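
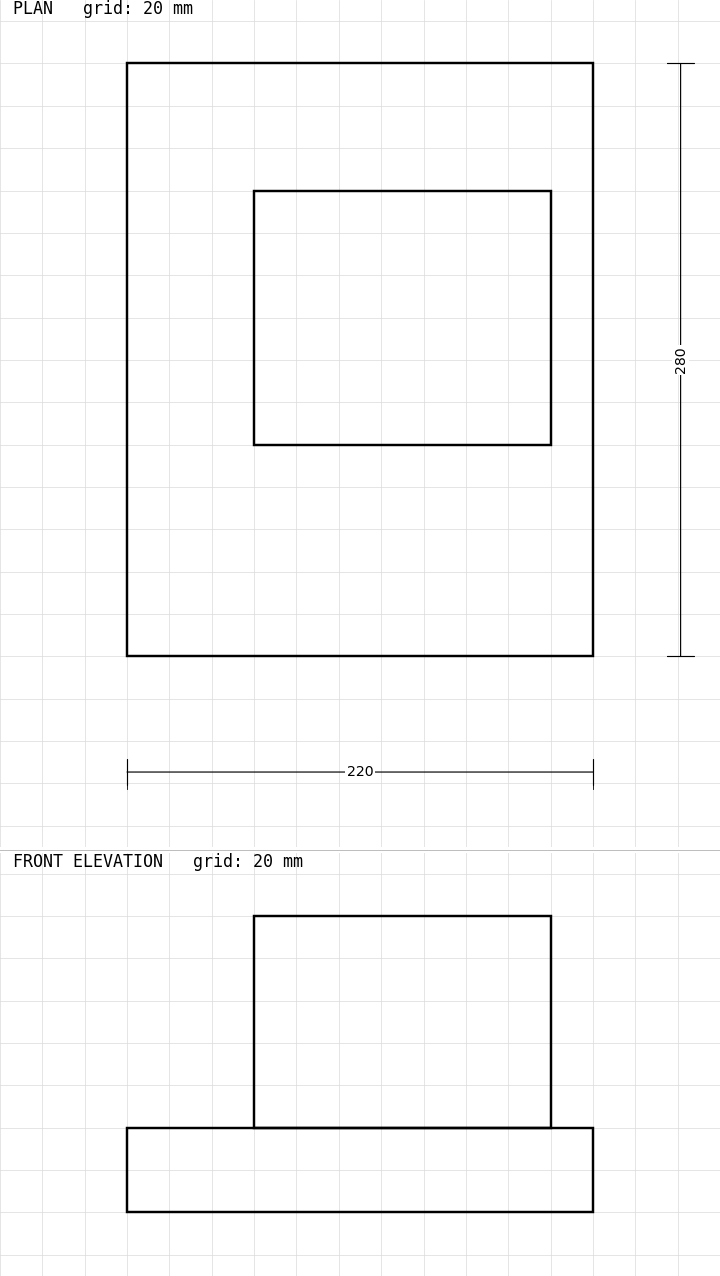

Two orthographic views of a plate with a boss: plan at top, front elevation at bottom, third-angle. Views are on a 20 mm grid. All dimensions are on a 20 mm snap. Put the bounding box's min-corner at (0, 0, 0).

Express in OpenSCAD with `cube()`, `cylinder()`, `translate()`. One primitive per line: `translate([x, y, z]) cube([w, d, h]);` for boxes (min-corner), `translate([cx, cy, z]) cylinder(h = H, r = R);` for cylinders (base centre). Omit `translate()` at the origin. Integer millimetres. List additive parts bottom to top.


cube([220, 280, 40]);
translate([60, 100, 40]) cube([140, 120, 100]);


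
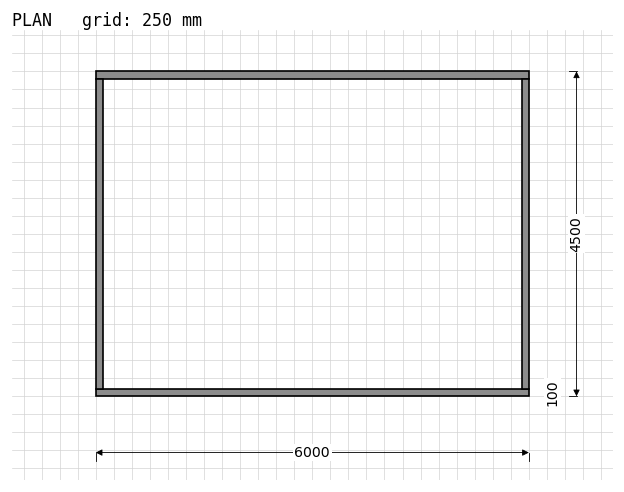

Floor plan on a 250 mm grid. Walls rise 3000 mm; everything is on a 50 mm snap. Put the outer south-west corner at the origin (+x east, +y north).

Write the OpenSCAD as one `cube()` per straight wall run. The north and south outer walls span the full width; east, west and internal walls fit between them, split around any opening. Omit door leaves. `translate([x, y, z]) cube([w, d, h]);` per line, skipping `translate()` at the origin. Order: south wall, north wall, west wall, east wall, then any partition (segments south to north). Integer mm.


cube([6000, 100, 3000]);
translate([0, 4400, 0]) cube([6000, 100, 3000]);
translate([0, 100, 0]) cube([100, 4300, 3000]);
translate([5900, 100, 0]) cube([100, 4300, 3000]);


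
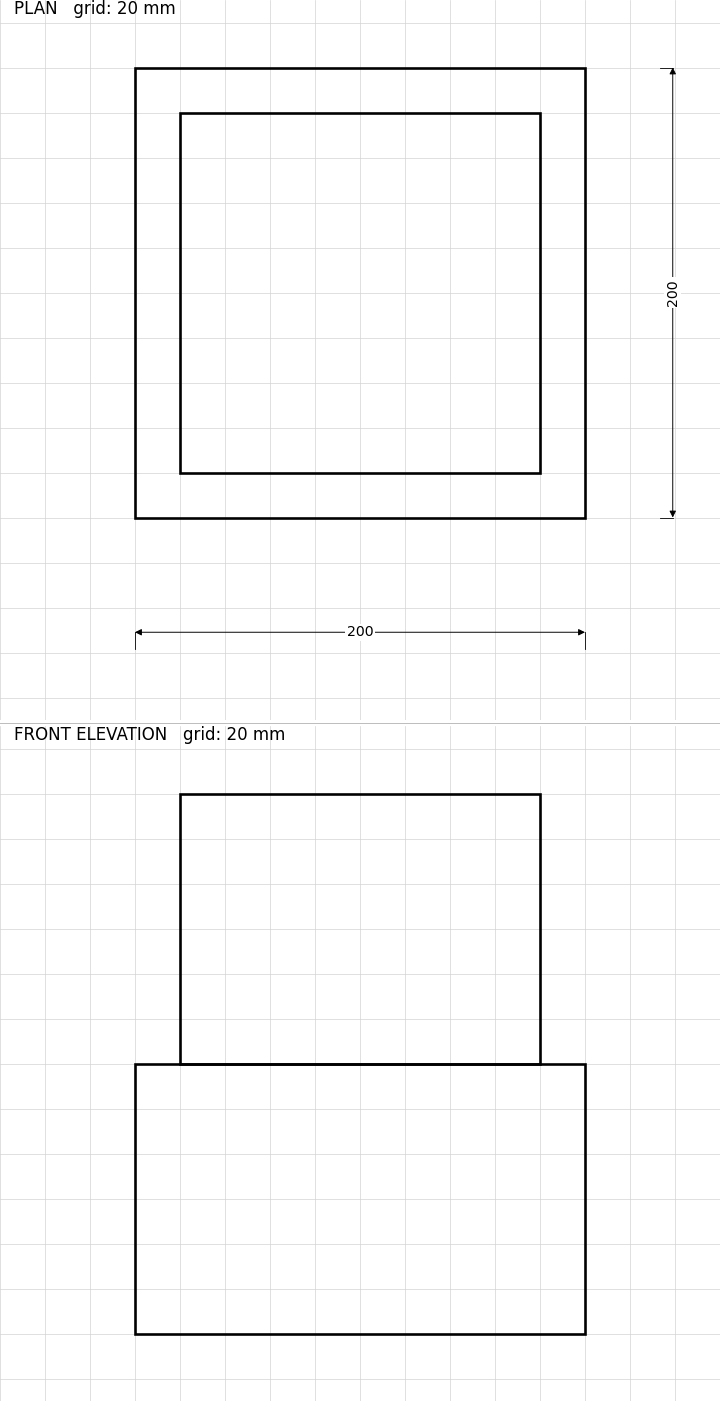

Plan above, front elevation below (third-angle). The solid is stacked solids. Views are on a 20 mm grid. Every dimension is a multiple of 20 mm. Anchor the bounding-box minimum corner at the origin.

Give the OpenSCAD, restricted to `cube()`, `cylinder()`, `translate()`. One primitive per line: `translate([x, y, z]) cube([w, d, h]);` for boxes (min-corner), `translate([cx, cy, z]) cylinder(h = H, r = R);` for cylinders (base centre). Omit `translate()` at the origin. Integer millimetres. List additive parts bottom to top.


cube([200, 200, 120]);
translate([20, 20, 120]) cube([160, 160, 120]);


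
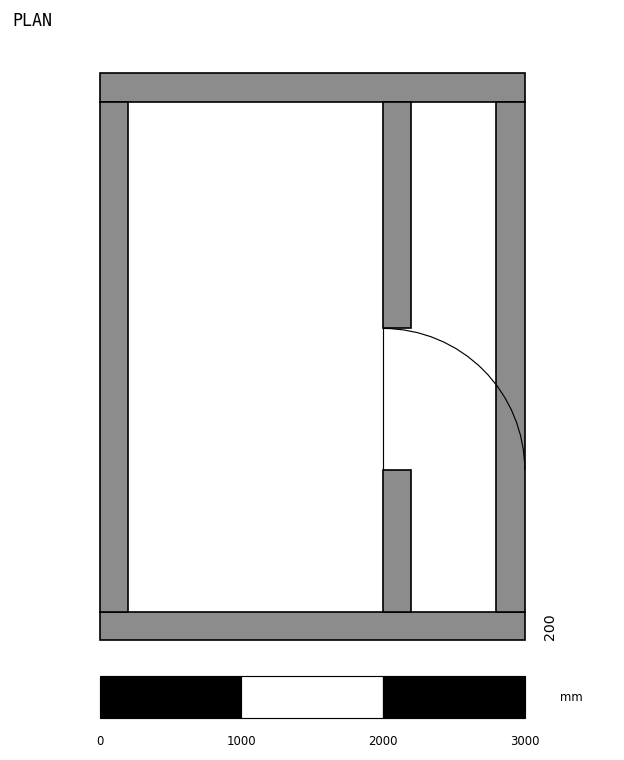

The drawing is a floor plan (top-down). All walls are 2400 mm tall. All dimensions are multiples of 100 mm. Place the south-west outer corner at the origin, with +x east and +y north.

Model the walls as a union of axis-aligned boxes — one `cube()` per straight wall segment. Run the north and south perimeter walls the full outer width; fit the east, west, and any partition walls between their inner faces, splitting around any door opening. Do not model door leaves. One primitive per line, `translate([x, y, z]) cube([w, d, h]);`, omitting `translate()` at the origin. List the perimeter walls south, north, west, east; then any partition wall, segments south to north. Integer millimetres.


cube([3000, 200, 2400]);
translate([0, 3800, 0]) cube([3000, 200, 2400]);
translate([0, 200, 0]) cube([200, 3600, 2400]);
translate([2800, 200, 0]) cube([200, 3600, 2400]);
translate([2000, 200, 0]) cube([200, 1000, 2400]);
translate([2000, 2200, 0]) cube([200, 1600, 2400]);


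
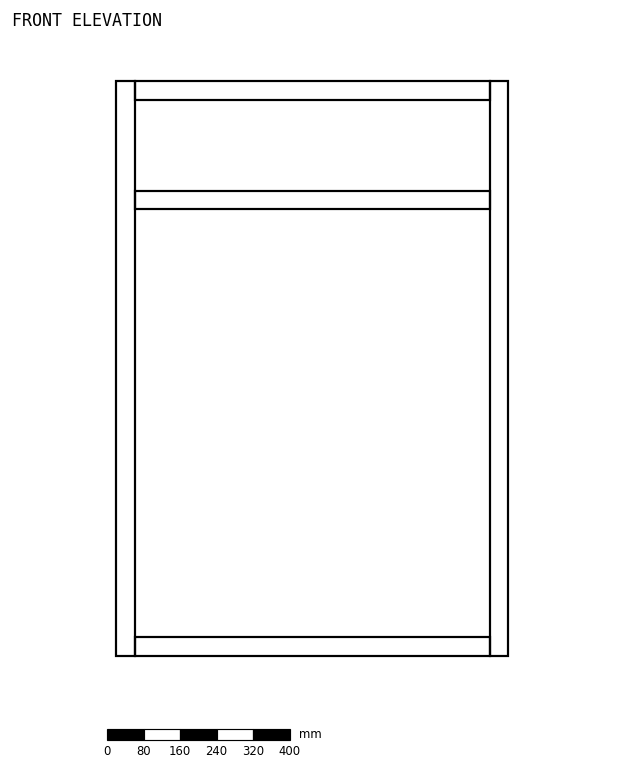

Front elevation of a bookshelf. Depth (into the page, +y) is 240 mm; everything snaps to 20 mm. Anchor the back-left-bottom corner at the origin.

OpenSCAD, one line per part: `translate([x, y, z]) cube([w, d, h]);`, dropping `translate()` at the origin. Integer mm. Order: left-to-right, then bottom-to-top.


cube([40, 240, 1260]);
translate([40, 0, 0]) cube([780, 240, 40]);
translate([40, 0, 980]) cube([780, 240, 40]);
translate([40, 0, 1220]) cube([780, 240, 40]);
translate([820, 0, 0]) cube([40, 240, 1260]);


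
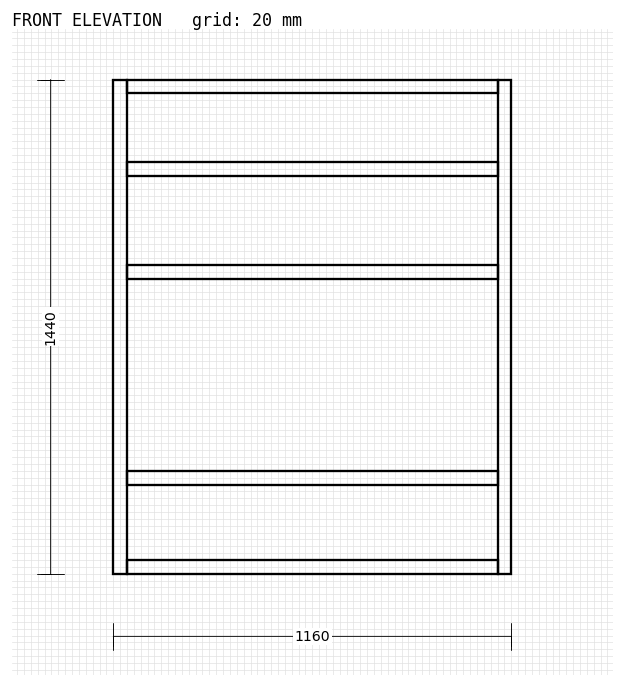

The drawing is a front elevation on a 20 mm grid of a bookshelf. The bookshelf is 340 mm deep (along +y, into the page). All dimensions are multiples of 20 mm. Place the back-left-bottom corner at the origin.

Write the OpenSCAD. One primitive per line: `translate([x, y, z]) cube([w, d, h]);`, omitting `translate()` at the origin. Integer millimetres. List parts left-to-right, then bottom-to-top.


cube([40, 340, 1440]);
translate([40, 0, 0]) cube([1080, 340, 40]);
translate([40, 0, 260]) cube([1080, 340, 40]);
translate([40, 0, 860]) cube([1080, 340, 40]);
translate([40, 0, 1160]) cube([1080, 340, 40]);
translate([40, 0, 1400]) cube([1080, 340, 40]);
translate([1120, 0, 0]) cube([40, 340, 1440]);


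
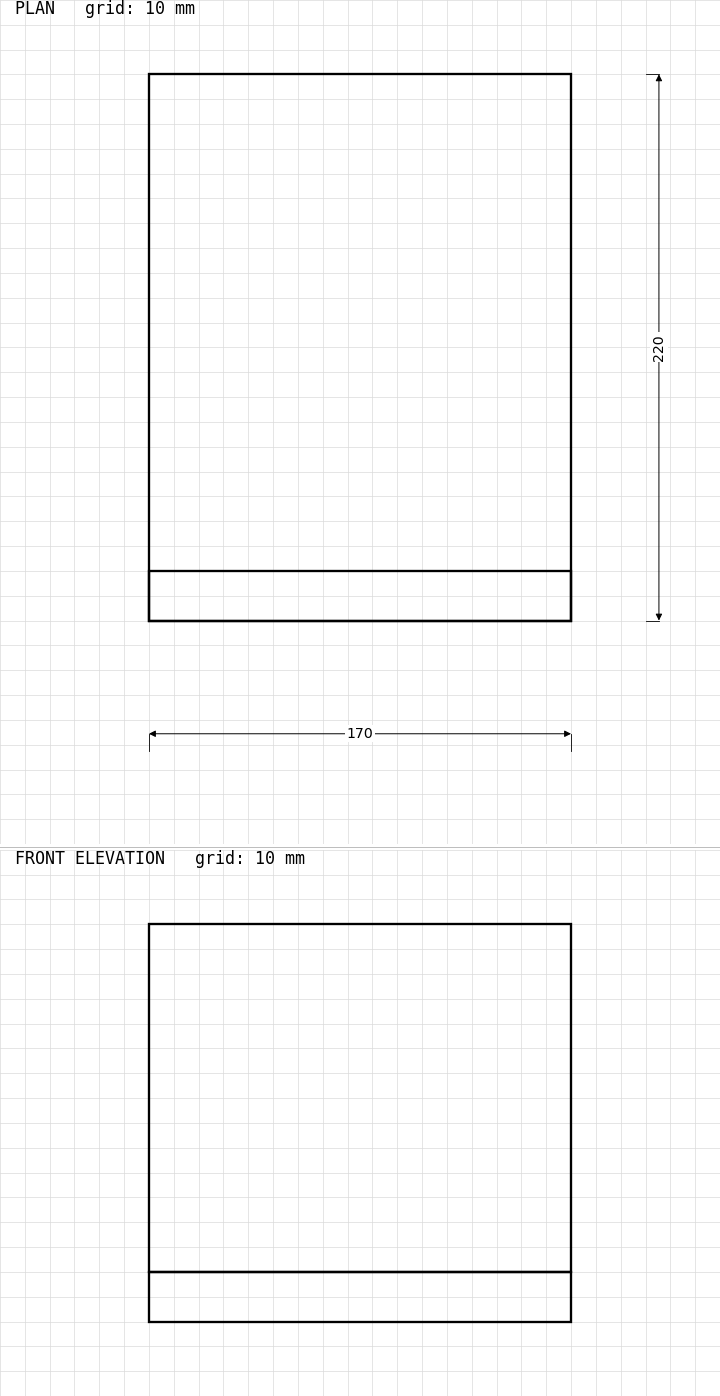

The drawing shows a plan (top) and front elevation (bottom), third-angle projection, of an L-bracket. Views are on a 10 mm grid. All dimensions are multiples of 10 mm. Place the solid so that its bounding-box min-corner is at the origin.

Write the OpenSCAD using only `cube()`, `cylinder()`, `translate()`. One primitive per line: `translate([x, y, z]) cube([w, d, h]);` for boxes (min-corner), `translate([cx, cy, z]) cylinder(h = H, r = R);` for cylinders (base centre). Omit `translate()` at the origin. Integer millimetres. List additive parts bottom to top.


cube([170, 220, 20]);
translate([0, 0, 20]) cube([170, 20, 140]);


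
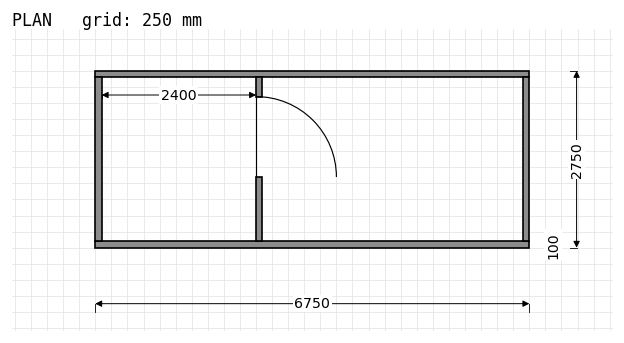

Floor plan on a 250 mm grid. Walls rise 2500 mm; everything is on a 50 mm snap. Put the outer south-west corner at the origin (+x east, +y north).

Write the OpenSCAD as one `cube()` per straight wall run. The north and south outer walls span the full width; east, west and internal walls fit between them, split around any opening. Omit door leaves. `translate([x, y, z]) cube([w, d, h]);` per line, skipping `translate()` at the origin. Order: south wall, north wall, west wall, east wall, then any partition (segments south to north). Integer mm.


cube([6750, 100, 2500]);
translate([0, 2650, 0]) cube([6750, 100, 2500]);
translate([0, 100, 0]) cube([100, 2550, 2500]);
translate([6650, 100, 0]) cube([100, 2550, 2500]);
translate([2500, 100, 0]) cube([100, 1000, 2500]);
translate([2500, 2350, 0]) cube([100, 300, 2500]);


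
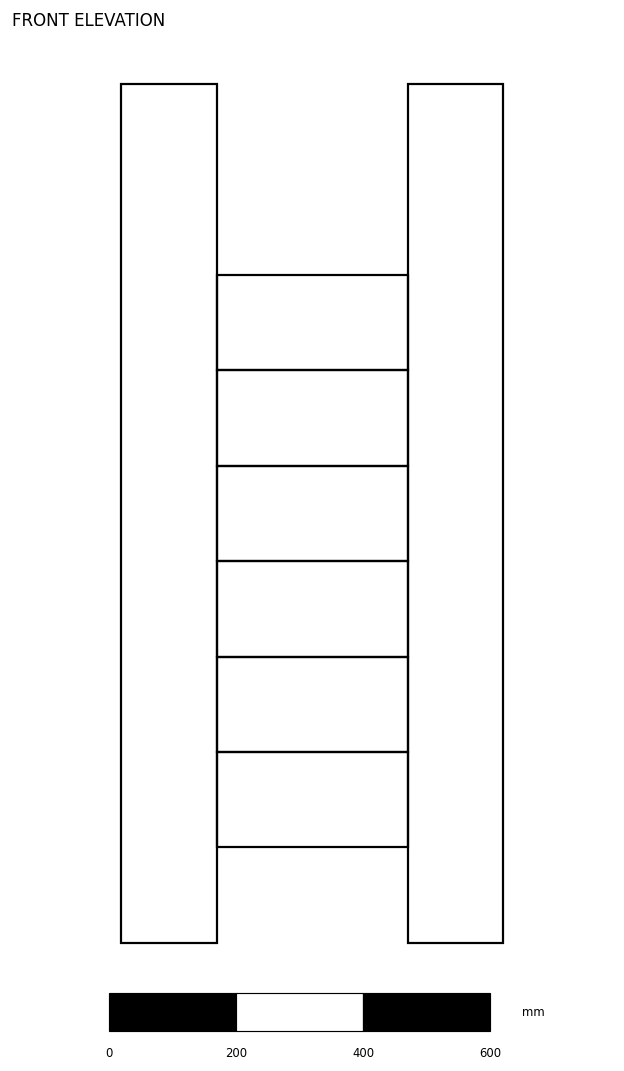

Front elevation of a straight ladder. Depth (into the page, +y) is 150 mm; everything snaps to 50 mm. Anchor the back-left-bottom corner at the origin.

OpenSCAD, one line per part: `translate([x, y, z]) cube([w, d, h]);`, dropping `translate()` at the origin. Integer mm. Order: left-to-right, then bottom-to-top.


cube([150, 150, 1350]);
translate([150, 0, 150]) cube([300, 150, 150]);
translate([150, 0, 300]) cube([300, 150, 150]);
translate([150, 0, 450]) cube([300, 150, 150]);
translate([150, 0, 600]) cube([300, 150, 150]);
translate([150, 0, 750]) cube([300, 150, 150]);
translate([150, 0, 900]) cube([300, 150, 150]);
translate([450, 0, 0]) cube([150, 150, 1350]);


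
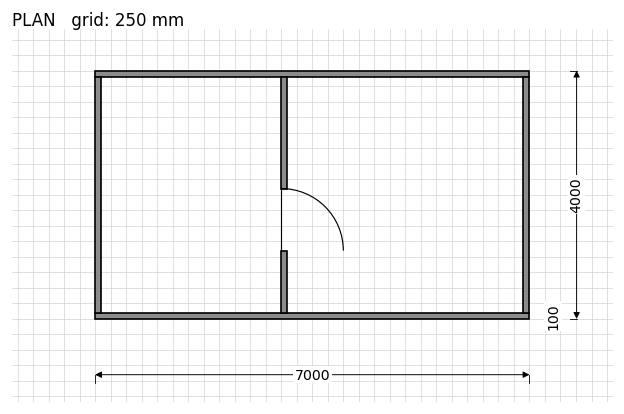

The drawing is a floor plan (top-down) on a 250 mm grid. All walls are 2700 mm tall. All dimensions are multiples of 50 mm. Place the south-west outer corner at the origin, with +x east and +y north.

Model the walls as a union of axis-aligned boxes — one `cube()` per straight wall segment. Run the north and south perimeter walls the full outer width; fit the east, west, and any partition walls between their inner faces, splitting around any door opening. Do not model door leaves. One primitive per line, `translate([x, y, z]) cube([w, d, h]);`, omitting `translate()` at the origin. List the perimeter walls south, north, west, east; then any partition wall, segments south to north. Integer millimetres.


cube([7000, 100, 2700]);
translate([0, 3900, 0]) cube([7000, 100, 2700]);
translate([0, 100, 0]) cube([100, 3800, 2700]);
translate([6900, 100, 0]) cube([100, 3800, 2700]);
translate([3000, 100, 0]) cube([100, 1000, 2700]);
translate([3000, 2100, 0]) cube([100, 1800, 2700]);


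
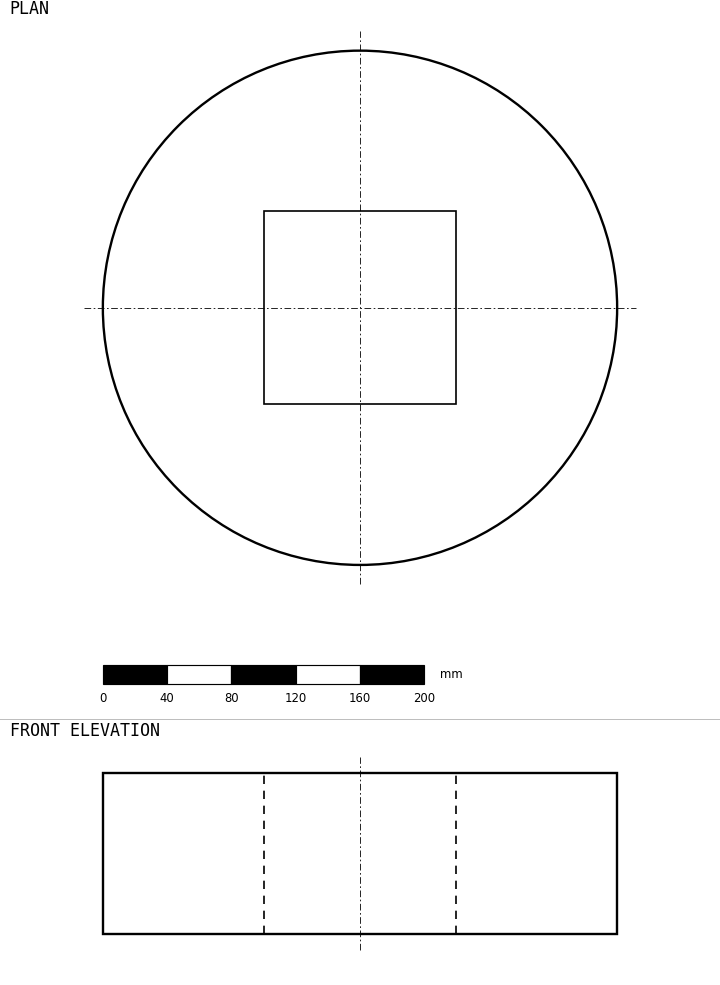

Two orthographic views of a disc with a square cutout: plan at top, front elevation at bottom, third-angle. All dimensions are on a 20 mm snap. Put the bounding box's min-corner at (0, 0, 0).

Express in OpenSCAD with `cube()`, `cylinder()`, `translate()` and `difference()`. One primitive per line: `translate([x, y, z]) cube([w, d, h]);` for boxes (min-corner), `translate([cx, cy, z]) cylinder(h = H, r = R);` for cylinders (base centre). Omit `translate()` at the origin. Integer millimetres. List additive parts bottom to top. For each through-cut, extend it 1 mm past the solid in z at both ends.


difference() {
  translate([160, 160, 0]) cylinder(h = 100, r = 160);
  translate([100, 100, -1]) cube([120, 120, 102]);
}


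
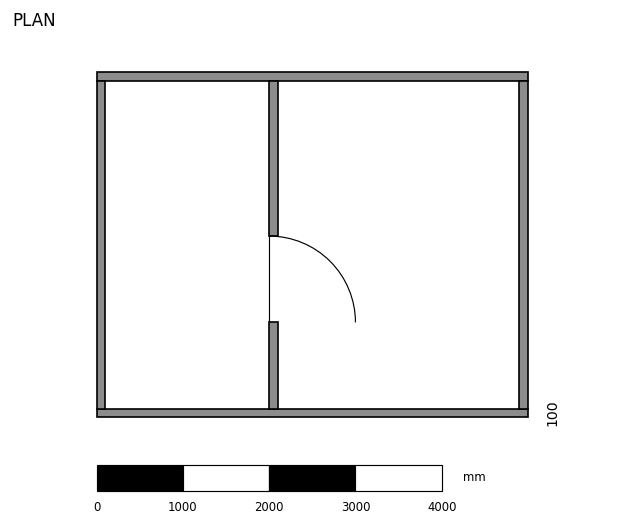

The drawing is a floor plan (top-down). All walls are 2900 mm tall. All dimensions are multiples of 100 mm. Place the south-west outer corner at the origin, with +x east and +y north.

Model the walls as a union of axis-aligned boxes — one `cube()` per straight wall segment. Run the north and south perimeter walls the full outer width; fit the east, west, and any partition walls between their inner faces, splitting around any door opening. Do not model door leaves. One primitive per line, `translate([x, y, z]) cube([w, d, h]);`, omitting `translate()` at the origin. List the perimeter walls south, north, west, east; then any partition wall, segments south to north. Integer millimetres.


cube([5000, 100, 2900]);
translate([0, 3900, 0]) cube([5000, 100, 2900]);
translate([0, 100, 0]) cube([100, 3800, 2900]);
translate([4900, 100, 0]) cube([100, 3800, 2900]);
translate([2000, 100, 0]) cube([100, 1000, 2900]);
translate([2000, 2100, 0]) cube([100, 1800, 2900]);


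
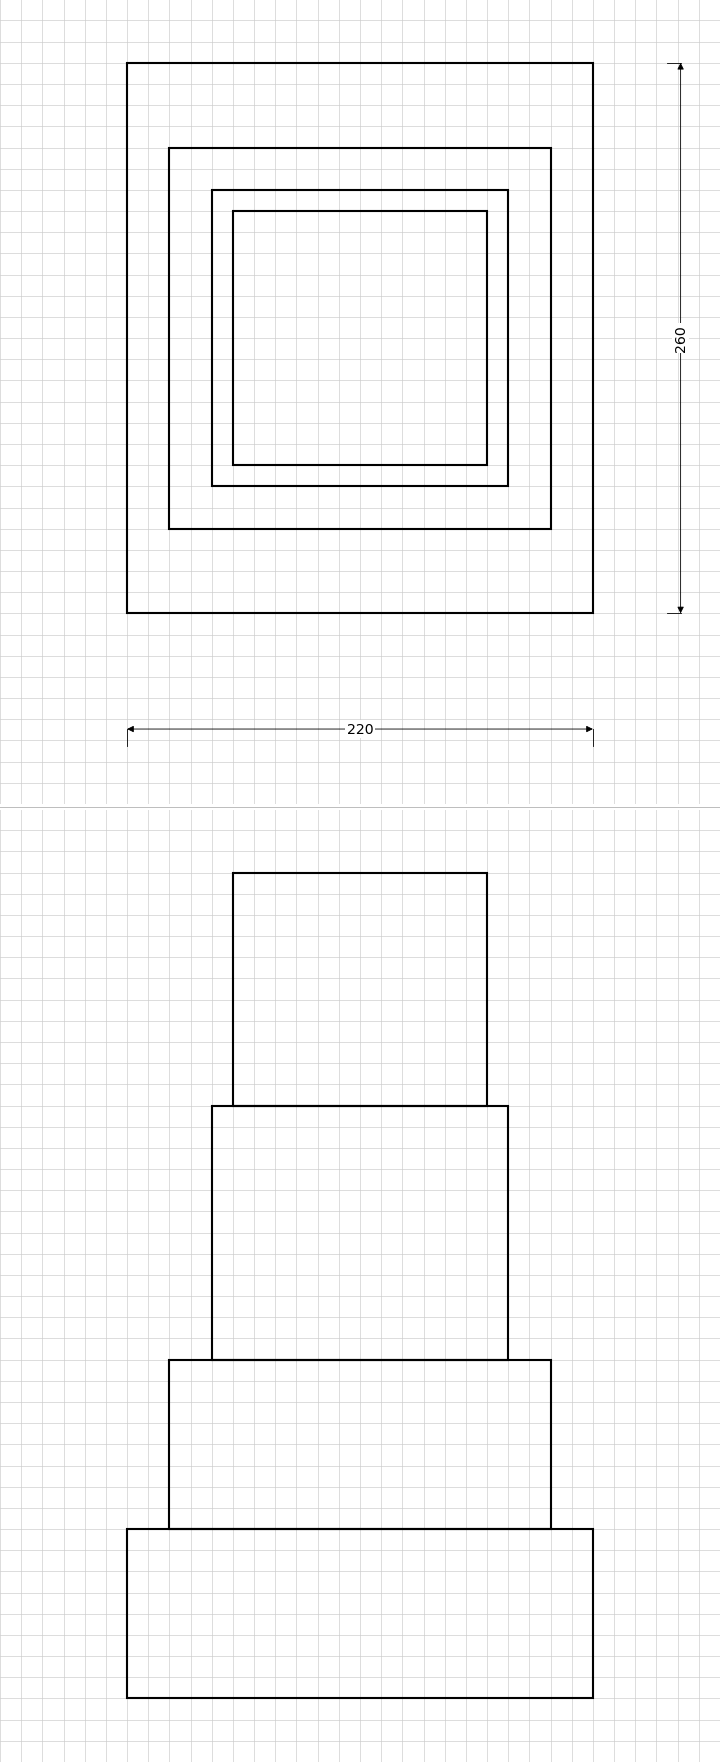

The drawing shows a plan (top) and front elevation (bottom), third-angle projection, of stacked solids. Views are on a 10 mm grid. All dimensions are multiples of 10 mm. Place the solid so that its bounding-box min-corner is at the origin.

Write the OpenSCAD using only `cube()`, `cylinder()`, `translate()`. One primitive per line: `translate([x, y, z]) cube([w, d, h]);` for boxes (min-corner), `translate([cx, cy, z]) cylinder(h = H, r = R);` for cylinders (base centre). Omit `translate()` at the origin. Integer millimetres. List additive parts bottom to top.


cube([220, 260, 80]);
translate([20, 40, 80]) cube([180, 180, 80]);
translate([40, 60, 160]) cube([140, 140, 120]);
translate([50, 70, 280]) cube([120, 120, 110]);


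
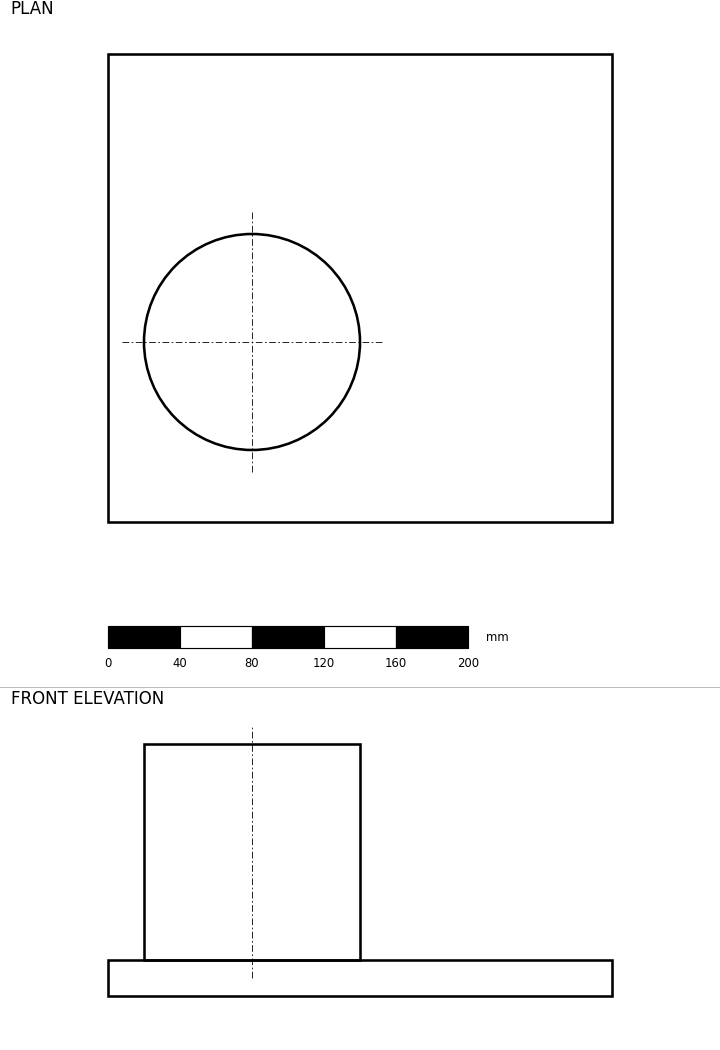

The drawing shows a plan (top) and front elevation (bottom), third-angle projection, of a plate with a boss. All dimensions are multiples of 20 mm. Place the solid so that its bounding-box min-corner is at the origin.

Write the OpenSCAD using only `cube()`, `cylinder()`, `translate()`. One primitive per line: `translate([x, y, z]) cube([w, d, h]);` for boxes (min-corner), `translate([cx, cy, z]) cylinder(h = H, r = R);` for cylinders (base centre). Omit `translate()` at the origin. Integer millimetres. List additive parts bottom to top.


cube([280, 260, 20]);
translate([80, 100, 20]) cylinder(h = 120, r = 60);


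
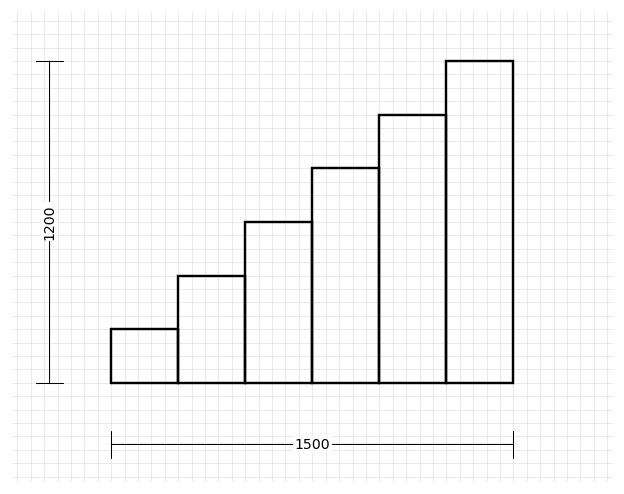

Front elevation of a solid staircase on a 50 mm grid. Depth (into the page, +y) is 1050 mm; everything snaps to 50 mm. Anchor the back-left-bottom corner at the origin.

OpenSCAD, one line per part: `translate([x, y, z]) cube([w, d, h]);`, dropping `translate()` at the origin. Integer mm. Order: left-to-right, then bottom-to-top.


cube([250, 1050, 200]);
translate([250, 0, 0]) cube([250, 1050, 400]);
translate([500, 0, 0]) cube([250, 1050, 600]);
translate([750, 0, 0]) cube([250, 1050, 800]);
translate([1000, 0, 0]) cube([250, 1050, 1000]);
translate([1250, 0, 0]) cube([250, 1050, 1200]);


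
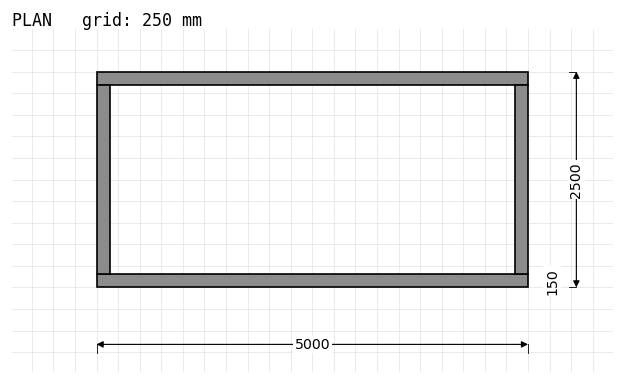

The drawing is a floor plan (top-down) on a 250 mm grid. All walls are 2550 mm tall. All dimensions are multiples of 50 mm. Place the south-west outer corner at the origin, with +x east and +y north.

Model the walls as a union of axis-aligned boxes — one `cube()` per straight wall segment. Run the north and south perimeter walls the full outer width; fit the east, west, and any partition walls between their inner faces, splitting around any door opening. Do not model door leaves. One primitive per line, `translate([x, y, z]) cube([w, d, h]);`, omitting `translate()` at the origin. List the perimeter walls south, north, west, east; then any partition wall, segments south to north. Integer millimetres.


cube([5000, 150, 2550]);
translate([0, 2350, 0]) cube([5000, 150, 2550]);
translate([0, 150, 0]) cube([150, 2200, 2550]);
translate([4850, 150, 0]) cube([150, 2200, 2550]);


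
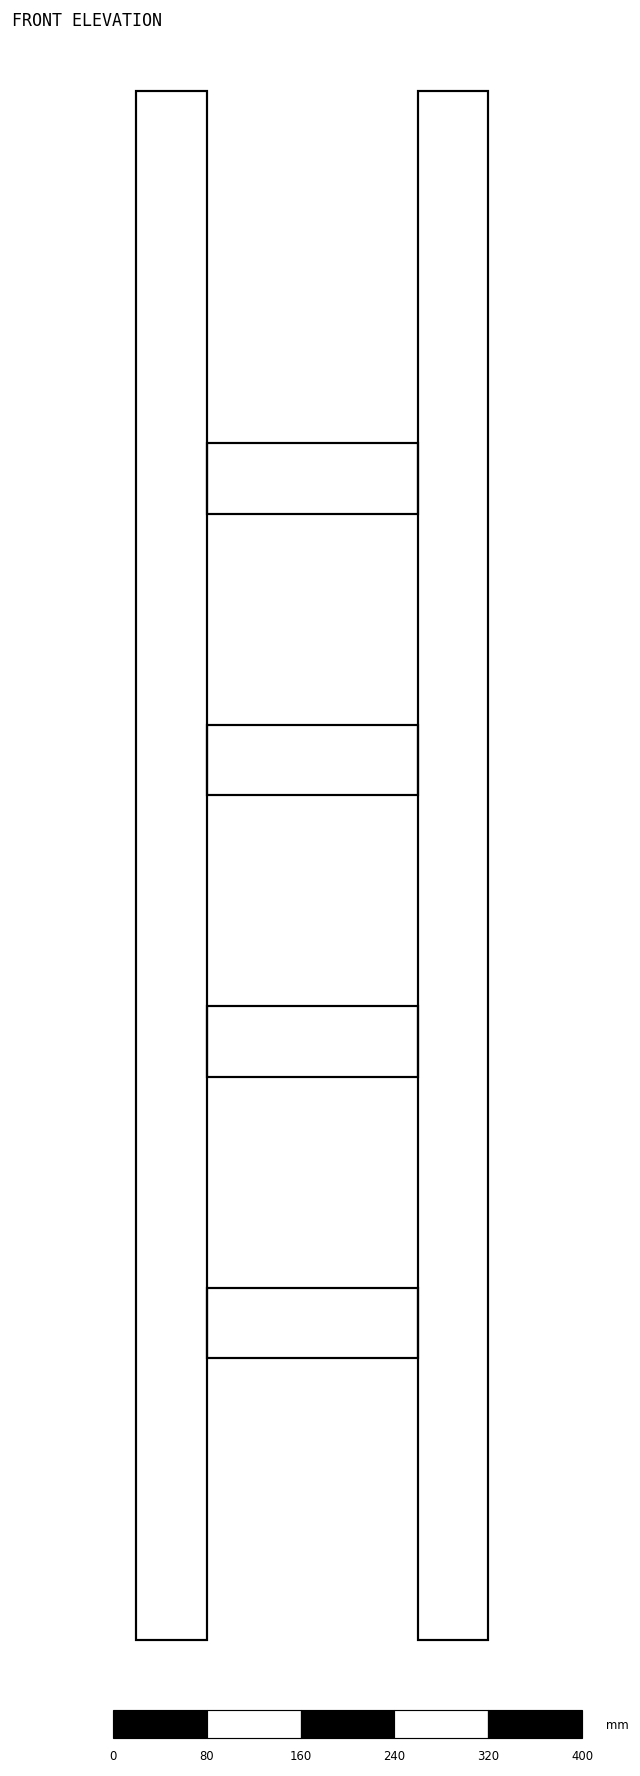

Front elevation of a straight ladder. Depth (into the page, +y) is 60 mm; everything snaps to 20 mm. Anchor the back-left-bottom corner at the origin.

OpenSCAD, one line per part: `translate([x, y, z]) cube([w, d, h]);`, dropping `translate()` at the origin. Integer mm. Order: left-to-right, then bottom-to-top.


cube([60, 60, 1320]);
translate([60, 0, 240]) cube([180, 60, 60]);
translate([60, 0, 480]) cube([180, 60, 60]);
translate([60, 0, 720]) cube([180, 60, 60]);
translate([60, 0, 960]) cube([180, 60, 60]);
translate([240, 0, 0]) cube([60, 60, 1320]);


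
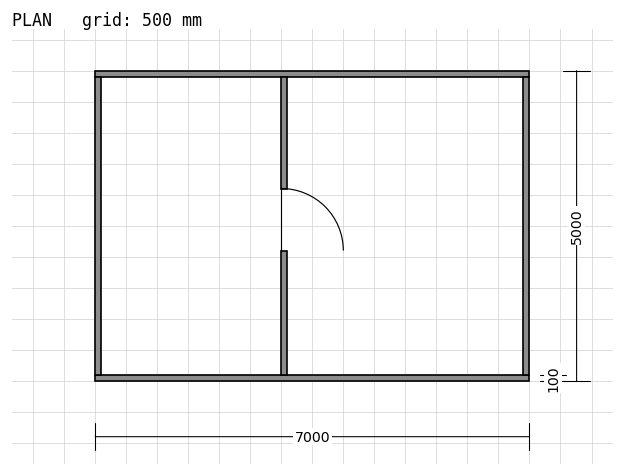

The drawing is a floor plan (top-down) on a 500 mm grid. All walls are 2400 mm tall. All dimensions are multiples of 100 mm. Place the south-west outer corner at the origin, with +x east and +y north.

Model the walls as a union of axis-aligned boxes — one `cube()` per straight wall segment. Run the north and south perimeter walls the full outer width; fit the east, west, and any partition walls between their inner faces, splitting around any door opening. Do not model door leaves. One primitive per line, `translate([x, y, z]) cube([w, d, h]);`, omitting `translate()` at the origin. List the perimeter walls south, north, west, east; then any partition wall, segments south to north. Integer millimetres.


cube([7000, 100, 2400]);
translate([0, 4900, 0]) cube([7000, 100, 2400]);
translate([0, 100, 0]) cube([100, 4800, 2400]);
translate([6900, 100, 0]) cube([100, 4800, 2400]);
translate([3000, 100, 0]) cube([100, 2000, 2400]);
translate([3000, 3100, 0]) cube([100, 1800, 2400]);


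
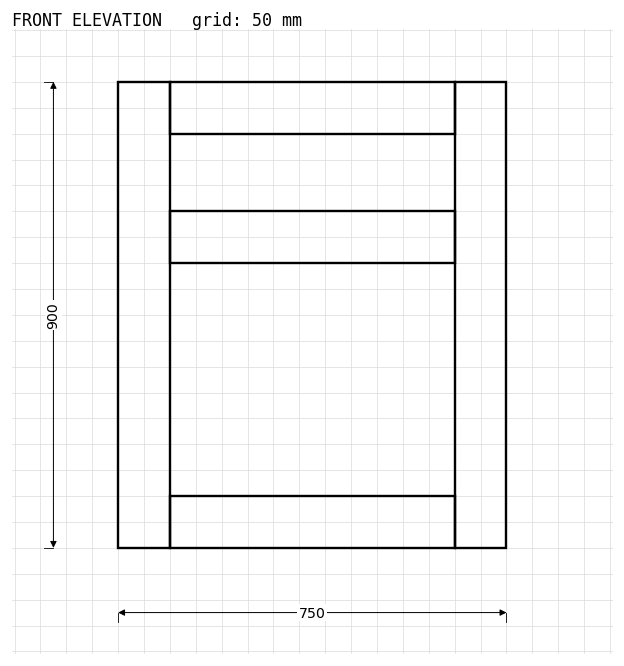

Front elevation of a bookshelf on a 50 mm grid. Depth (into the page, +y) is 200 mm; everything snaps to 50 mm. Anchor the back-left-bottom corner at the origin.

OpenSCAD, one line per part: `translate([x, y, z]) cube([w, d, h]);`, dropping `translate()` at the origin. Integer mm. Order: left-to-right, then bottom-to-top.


cube([100, 200, 900]);
translate([100, 0, 0]) cube([550, 200, 100]);
translate([100, 0, 550]) cube([550, 200, 100]);
translate([100, 0, 800]) cube([550, 200, 100]);
translate([650, 0, 0]) cube([100, 200, 900]);


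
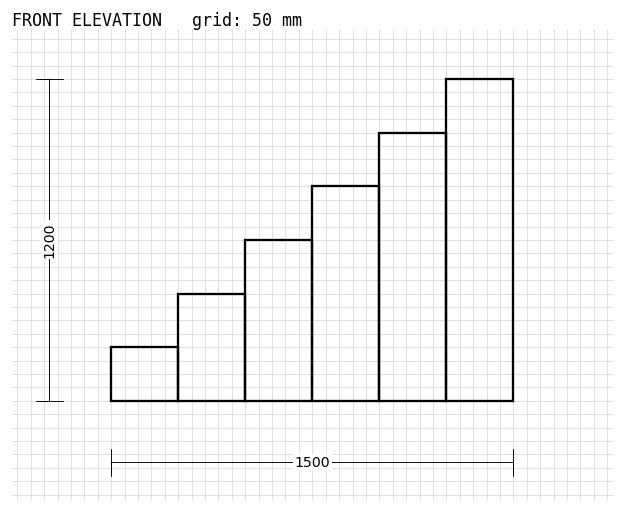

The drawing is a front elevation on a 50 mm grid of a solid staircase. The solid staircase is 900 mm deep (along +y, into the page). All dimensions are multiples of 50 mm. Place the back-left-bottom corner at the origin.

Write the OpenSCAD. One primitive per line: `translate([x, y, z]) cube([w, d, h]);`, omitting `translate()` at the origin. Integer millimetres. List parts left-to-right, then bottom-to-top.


cube([250, 900, 200]);
translate([250, 0, 0]) cube([250, 900, 400]);
translate([500, 0, 0]) cube([250, 900, 600]);
translate([750, 0, 0]) cube([250, 900, 800]);
translate([1000, 0, 0]) cube([250, 900, 1000]);
translate([1250, 0, 0]) cube([250, 900, 1200]);


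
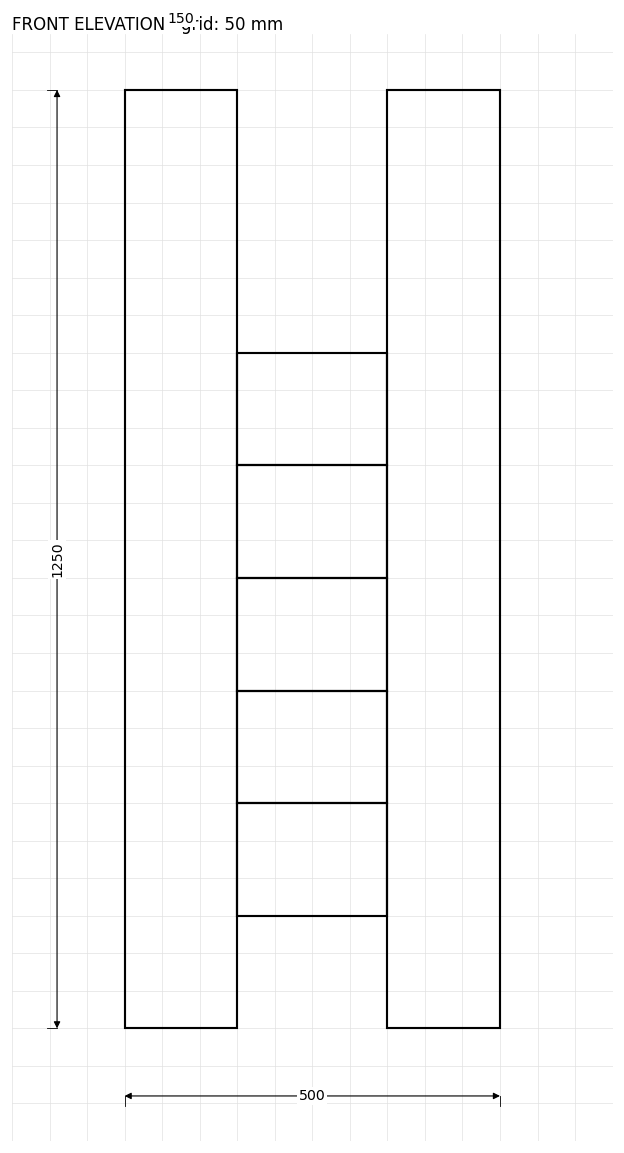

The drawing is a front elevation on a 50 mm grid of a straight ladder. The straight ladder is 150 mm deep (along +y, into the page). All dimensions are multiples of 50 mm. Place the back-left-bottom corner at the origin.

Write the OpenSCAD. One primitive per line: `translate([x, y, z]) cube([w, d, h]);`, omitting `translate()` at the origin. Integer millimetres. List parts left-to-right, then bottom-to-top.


cube([150, 150, 1250]);
translate([150, 0, 150]) cube([200, 150, 150]);
translate([150, 0, 300]) cube([200, 150, 150]);
translate([150, 0, 450]) cube([200, 150, 150]);
translate([150, 0, 600]) cube([200, 150, 150]);
translate([150, 0, 750]) cube([200, 150, 150]);
translate([350, 0, 0]) cube([150, 150, 1250]);


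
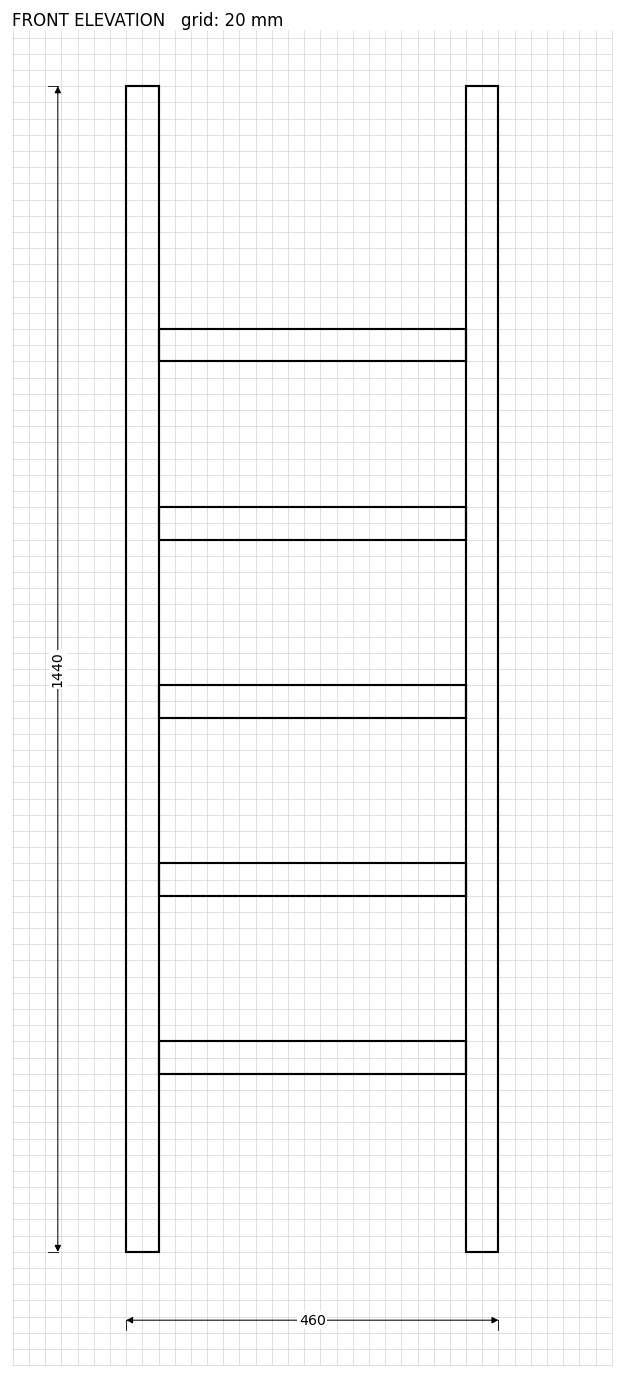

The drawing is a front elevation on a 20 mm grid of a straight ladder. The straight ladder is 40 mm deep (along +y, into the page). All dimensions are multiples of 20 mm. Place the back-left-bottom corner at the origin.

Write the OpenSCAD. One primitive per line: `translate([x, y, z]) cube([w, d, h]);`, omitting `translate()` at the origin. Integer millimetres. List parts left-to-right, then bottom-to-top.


cube([40, 40, 1440]);
translate([40, 0, 220]) cube([380, 40, 40]);
translate([40, 0, 440]) cube([380, 40, 40]);
translate([40, 0, 660]) cube([380, 40, 40]);
translate([40, 0, 880]) cube([380, 40, 40]);
translate([40, 0, 1100]) cube([380, 40, 40]);
translate([420, 0, 0]) cube([40, 40, 1440]);


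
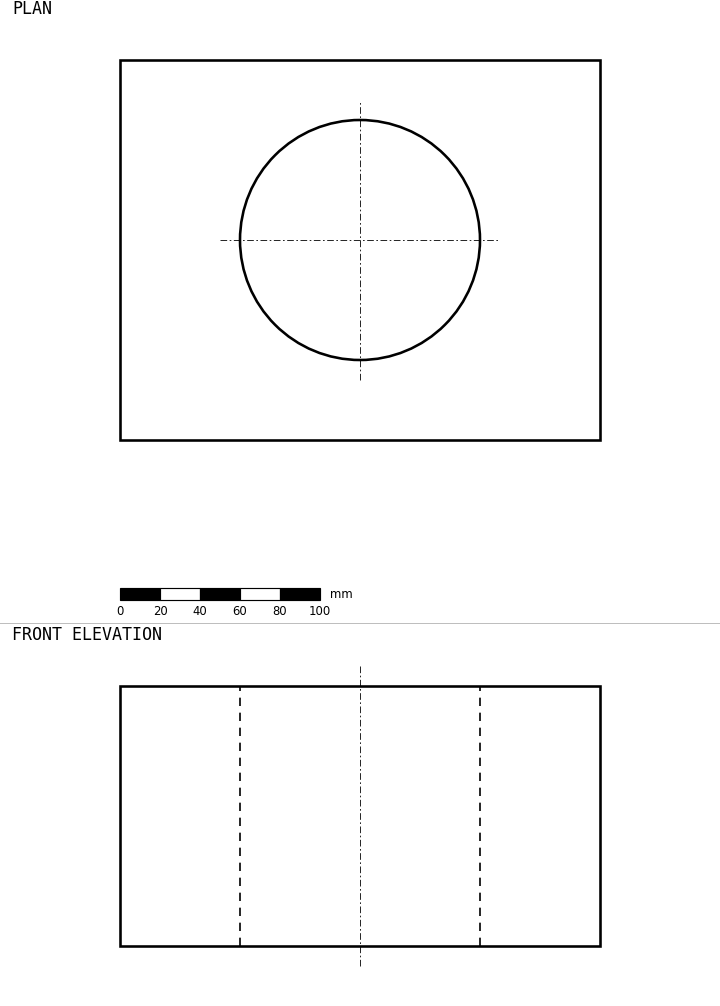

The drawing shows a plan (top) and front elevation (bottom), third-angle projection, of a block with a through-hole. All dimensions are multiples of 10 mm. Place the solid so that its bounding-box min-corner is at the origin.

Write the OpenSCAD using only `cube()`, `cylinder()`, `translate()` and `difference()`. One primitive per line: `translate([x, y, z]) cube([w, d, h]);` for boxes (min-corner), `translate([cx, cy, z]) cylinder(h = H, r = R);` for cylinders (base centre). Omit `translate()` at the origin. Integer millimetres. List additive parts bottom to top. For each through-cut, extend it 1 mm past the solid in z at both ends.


difference() {
  cube([240, 190, 130]);
  translate([120, 100, -1]) cylinder(h = 132, r = 60);
}


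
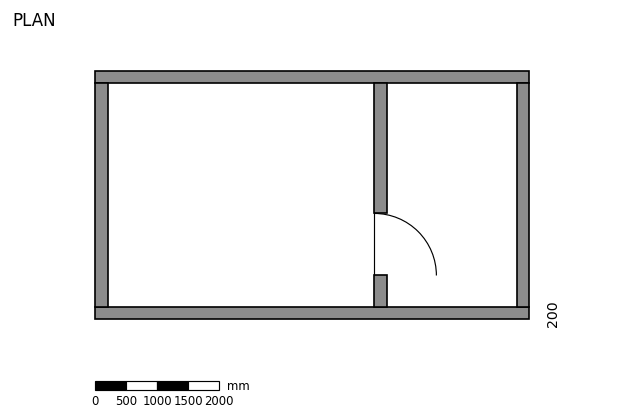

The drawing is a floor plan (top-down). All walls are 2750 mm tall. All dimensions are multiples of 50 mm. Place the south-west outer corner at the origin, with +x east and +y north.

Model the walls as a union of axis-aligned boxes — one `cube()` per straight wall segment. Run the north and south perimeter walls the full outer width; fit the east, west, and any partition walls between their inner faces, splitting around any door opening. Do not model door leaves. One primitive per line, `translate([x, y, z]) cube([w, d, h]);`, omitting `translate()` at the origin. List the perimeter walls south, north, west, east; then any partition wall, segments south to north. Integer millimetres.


cube([7000, 200, 2750]);
translate([0, 3800, 0]) cube([7000, 200, 2750]);
translate([0, 200, 0]) cube([200, 3600, 2750]);
translate([6800, 200, 0]) cube([200, 3600, 2750]);
translate([4500, 200, 0]) cube([200, 500, 2750]);
translate([4500, 1700, 0]) cube([200, 2100, 2750]);


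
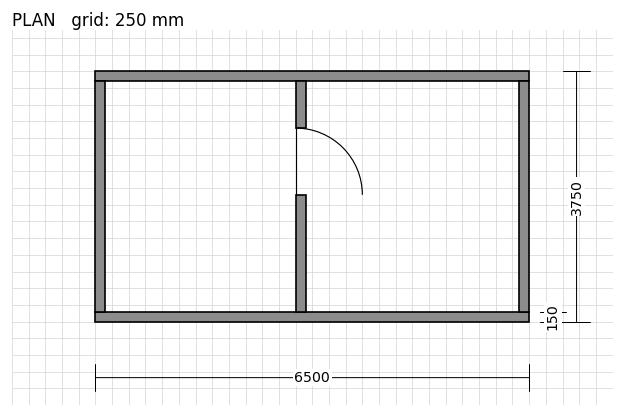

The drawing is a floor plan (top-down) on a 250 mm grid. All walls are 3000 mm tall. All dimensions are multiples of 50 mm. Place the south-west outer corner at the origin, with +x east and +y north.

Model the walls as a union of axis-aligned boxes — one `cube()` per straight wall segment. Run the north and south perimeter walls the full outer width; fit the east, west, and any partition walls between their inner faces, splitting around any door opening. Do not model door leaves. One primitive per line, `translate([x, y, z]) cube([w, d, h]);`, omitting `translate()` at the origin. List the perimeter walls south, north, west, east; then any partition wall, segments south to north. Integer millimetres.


cube([6500, 150, 3000]);
translate([0, 3600, 0]) cube([6500, 150, 3000]);
translate([0, 150, 0]) cube([150, 3450, 3000]);
translate([6350, 150, 0]) cube([150, 3450, 3000]);
translate([3000, 150, 0]) cube([150, 1750, 3000]);
translate([3000, 2900, 0]) cube([150, 700, 3000]);


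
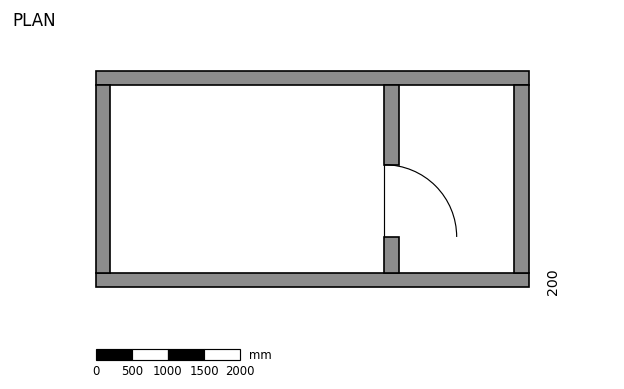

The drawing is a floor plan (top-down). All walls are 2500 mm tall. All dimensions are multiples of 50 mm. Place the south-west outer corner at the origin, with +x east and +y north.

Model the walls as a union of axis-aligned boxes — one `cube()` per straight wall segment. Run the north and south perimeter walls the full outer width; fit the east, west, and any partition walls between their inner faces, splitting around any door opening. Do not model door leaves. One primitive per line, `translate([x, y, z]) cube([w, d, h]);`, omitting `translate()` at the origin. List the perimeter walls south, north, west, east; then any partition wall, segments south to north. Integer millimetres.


cube([6000, 200, 2500]);
translate([0, 2800, 0]) cube([6000, 200, 2500]);
translate([0, 200, 0]) cube([200, 2600, 2500]);
translate([5800, 200, 0]) cube([200, 2600, 2500]);
translate([4000, 200, 0]) cube([200, 500, 2500]);
translate([4000, 1700, 0]) cube([200, 1100, 2500]);


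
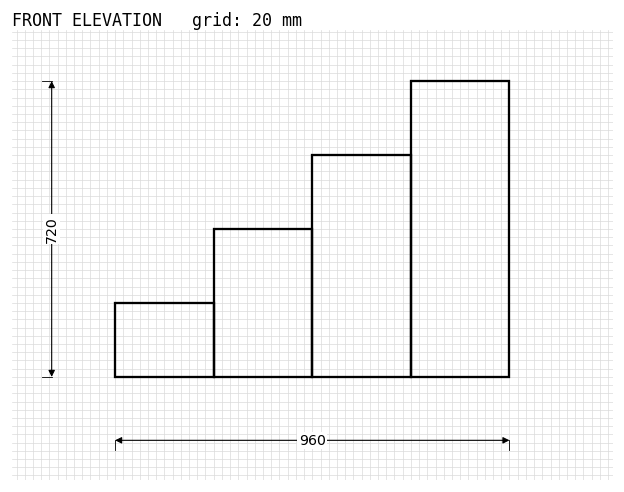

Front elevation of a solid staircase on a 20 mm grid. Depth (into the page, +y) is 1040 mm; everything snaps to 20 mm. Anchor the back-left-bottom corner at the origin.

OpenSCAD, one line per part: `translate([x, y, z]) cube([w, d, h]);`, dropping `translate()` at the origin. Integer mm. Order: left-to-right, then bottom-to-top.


cube([240, 1040, 180]);
translate([240, 0, 0]) cube([240, 1040, 360]);
translate([480, 0, 0]) cube([240, 1040, 540]);
translate([720, 0, 0]) cube([240, 1040, 720]);


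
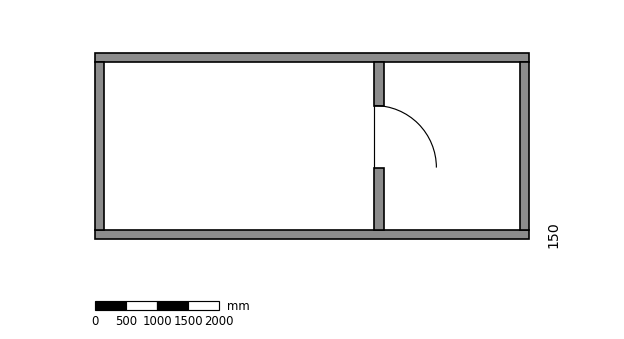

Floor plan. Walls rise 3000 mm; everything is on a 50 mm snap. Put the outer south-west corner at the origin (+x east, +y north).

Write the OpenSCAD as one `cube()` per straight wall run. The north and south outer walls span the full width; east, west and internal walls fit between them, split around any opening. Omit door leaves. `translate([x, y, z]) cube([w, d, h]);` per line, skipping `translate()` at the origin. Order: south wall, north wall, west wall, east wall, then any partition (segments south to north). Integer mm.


cube([7000, 150, 3000]);
translate([0, 2850, 0]) cube([7000, 150, 3000]);
translate([0, 150, 0]) cube([150, 2700, 3000]);
translate([6850, 150, 0]) cube([150, 2700, 3000]);
translate([4500, 150, 0]) cube([150, 1000, 3000]);
translate([4500, 2150, 0]) cube([150, 700, 3000]);


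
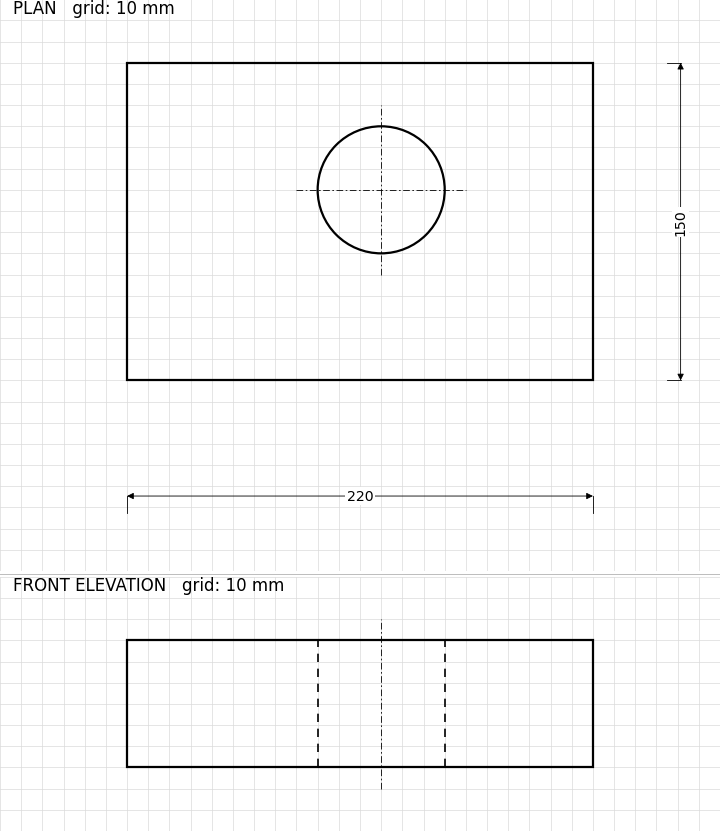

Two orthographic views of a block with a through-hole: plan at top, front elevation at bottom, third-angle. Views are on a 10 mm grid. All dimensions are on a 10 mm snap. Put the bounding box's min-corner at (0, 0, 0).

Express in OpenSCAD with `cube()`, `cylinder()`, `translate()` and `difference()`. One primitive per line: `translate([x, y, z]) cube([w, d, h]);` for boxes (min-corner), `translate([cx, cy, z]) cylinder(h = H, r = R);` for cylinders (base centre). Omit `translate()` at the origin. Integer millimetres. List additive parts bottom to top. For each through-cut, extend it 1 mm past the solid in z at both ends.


difference() {
  cube([220, 150, 60]);
  translate([120, 90, -1]) cylinder(h = 62, r = 30);
}


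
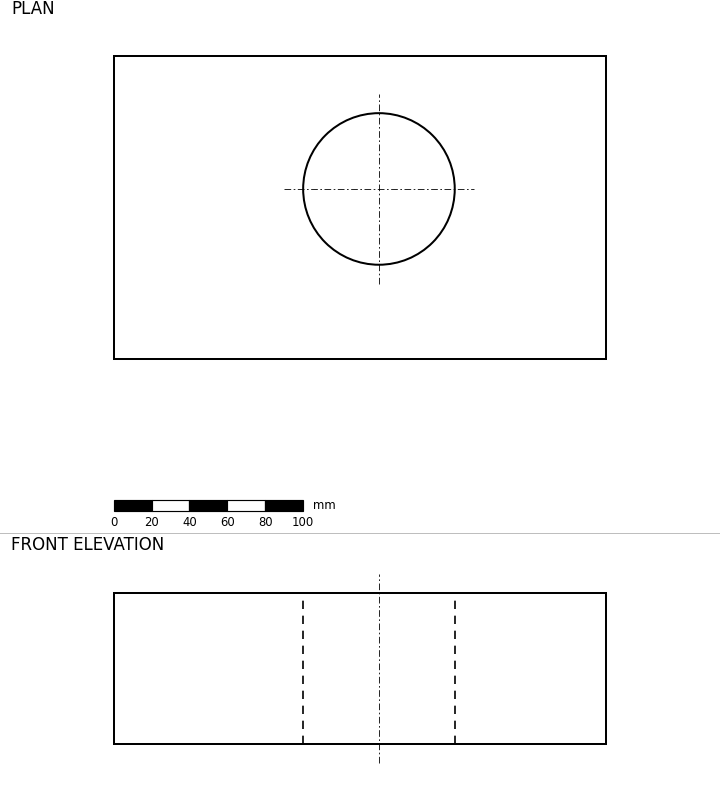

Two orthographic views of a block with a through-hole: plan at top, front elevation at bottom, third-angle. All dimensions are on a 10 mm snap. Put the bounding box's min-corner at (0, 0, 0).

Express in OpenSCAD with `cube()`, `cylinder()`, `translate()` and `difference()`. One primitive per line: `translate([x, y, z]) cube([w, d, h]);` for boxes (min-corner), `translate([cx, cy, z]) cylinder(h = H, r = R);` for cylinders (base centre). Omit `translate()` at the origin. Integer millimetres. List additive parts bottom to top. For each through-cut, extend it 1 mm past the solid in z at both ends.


difference() {
  cube([260, 160, 80]);
  translate([140, 90, -1]) cylinder(h = 82, r = 40);
}


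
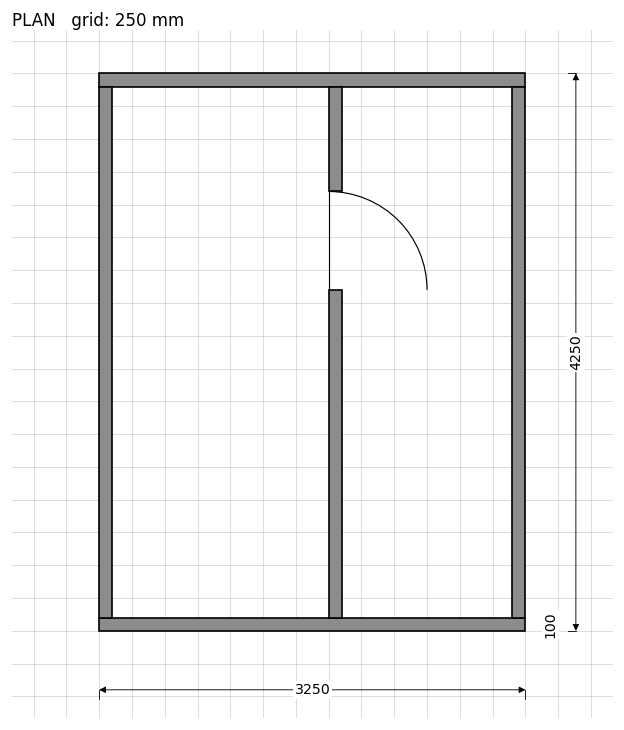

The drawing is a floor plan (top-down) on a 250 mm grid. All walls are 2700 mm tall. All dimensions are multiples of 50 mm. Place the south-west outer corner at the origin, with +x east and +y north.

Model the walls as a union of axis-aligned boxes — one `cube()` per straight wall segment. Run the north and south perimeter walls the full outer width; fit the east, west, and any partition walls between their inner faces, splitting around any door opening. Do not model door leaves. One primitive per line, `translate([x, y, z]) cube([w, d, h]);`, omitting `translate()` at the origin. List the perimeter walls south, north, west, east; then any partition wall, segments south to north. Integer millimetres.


cube([3250, 100, 2700]);
translate([0, 4150, 0]) cube([3250, 100, 2700]);
translate([0, 100, 0]) cube([100, 4050, 2700]);
translate([3150, 100, 0]) cube([100, 4050, 2700]);
translate([1750, 100, 0]) cube([100, 2500, 2700]);
translate([1750, 3350, 0]) cube([100, 800, 2700]);


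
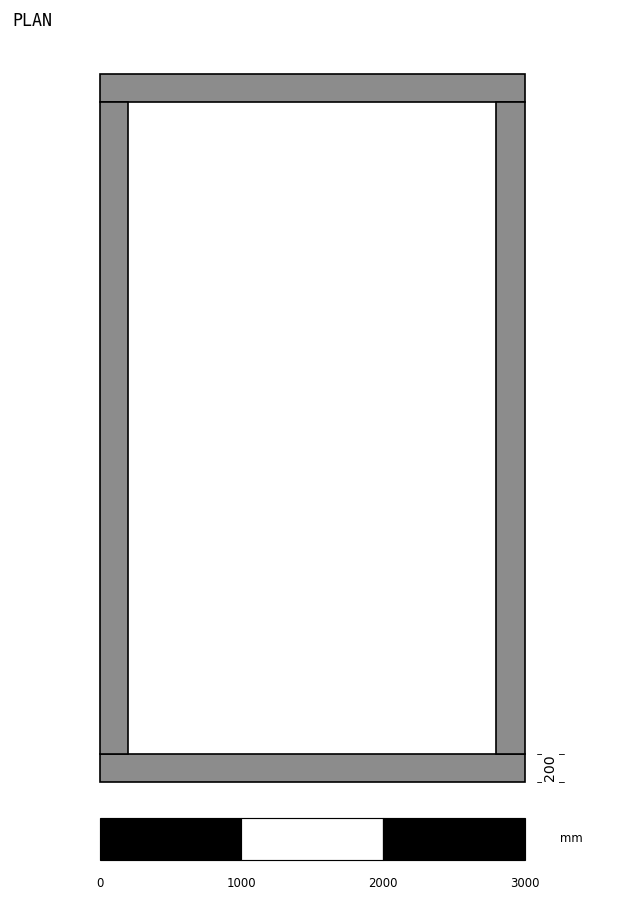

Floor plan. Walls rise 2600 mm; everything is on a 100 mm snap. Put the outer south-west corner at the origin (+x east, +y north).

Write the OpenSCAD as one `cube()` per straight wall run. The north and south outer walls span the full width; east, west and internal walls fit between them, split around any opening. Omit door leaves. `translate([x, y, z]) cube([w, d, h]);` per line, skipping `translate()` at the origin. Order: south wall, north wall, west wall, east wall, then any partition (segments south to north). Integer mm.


cube([3000, 200, 2600]);
translate([0, 4800, 0]) cube([3000, 200, 2600]);
translate([0, 200, 0]) cube([200, 4600, 2600]);
translate([2800, 200, 0]) cube([200, 4600, 2600]);


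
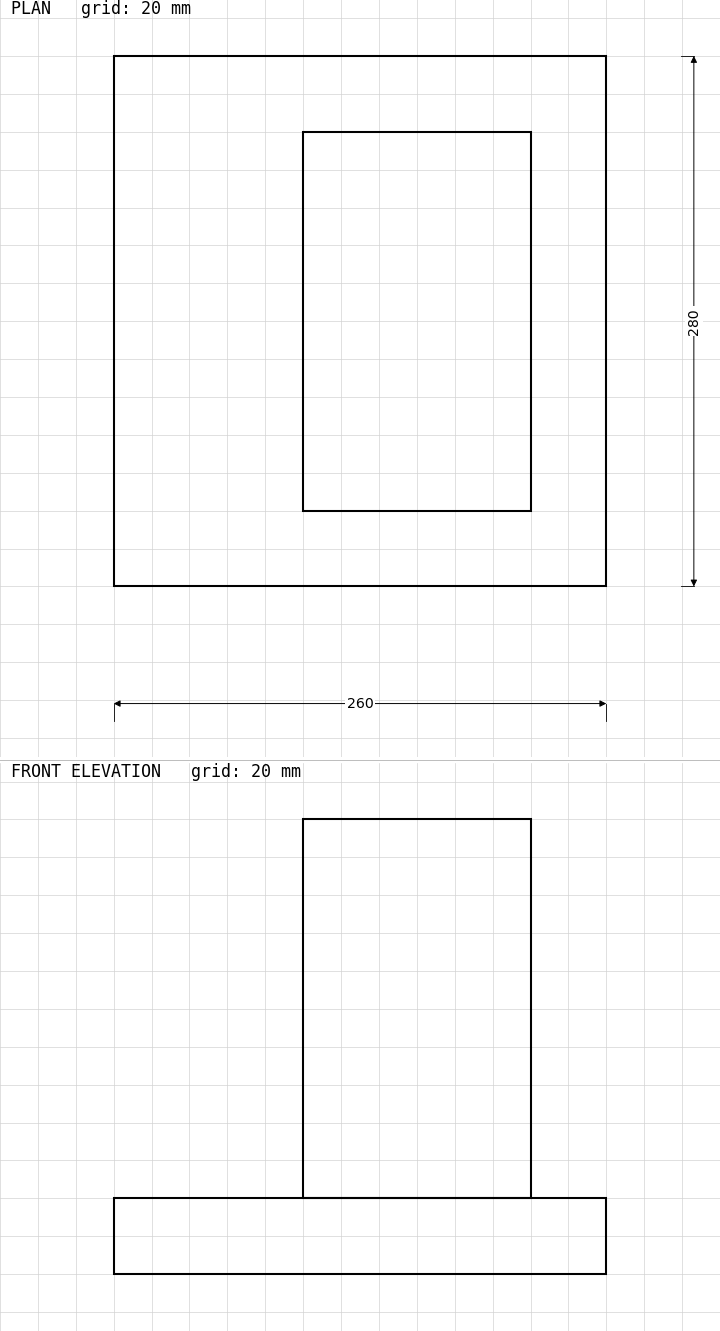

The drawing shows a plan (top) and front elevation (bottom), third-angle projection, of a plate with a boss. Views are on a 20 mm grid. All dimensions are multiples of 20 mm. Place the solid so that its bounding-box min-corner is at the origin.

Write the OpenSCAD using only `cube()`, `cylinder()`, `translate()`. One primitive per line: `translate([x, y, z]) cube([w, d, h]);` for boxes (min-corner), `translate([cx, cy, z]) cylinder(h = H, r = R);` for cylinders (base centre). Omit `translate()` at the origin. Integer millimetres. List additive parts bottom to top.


cube([260, 280, 40]);
translate([100, 40, 40]) cube([120, 200, 200]);


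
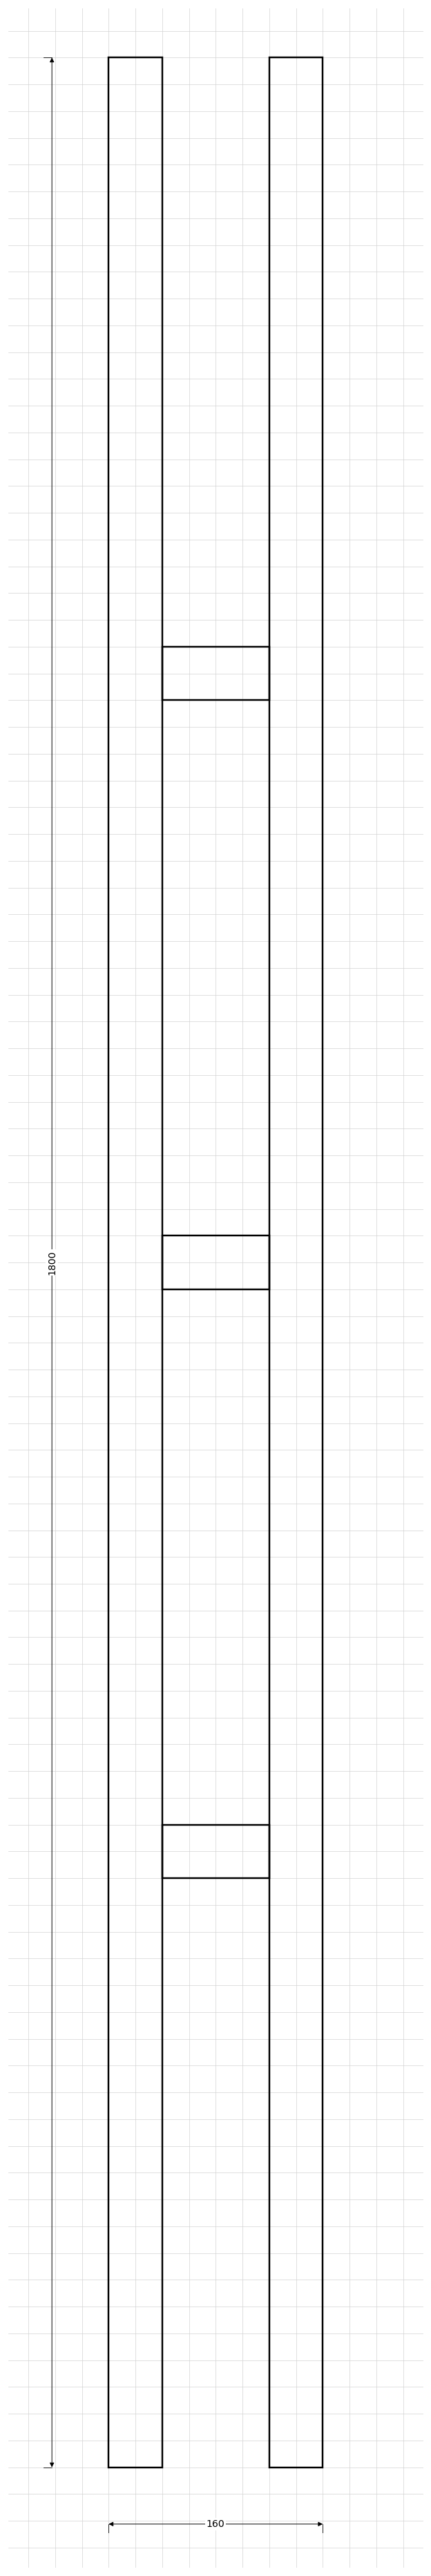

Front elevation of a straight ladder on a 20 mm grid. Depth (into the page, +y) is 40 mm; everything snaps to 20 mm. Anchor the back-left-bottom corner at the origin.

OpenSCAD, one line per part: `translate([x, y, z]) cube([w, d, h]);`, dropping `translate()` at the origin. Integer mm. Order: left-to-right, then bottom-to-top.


cube([40, 40, 1800]);
translate([40, 0, 440]) cube([80, 40, 40]);
translate([40, 0, 880]) cube([80, 40, 40]);
translate([40, 0, 1320]) cube([80, 40, 40]);
translate([120, 0, 0]) cube([40, 40, 1800]);


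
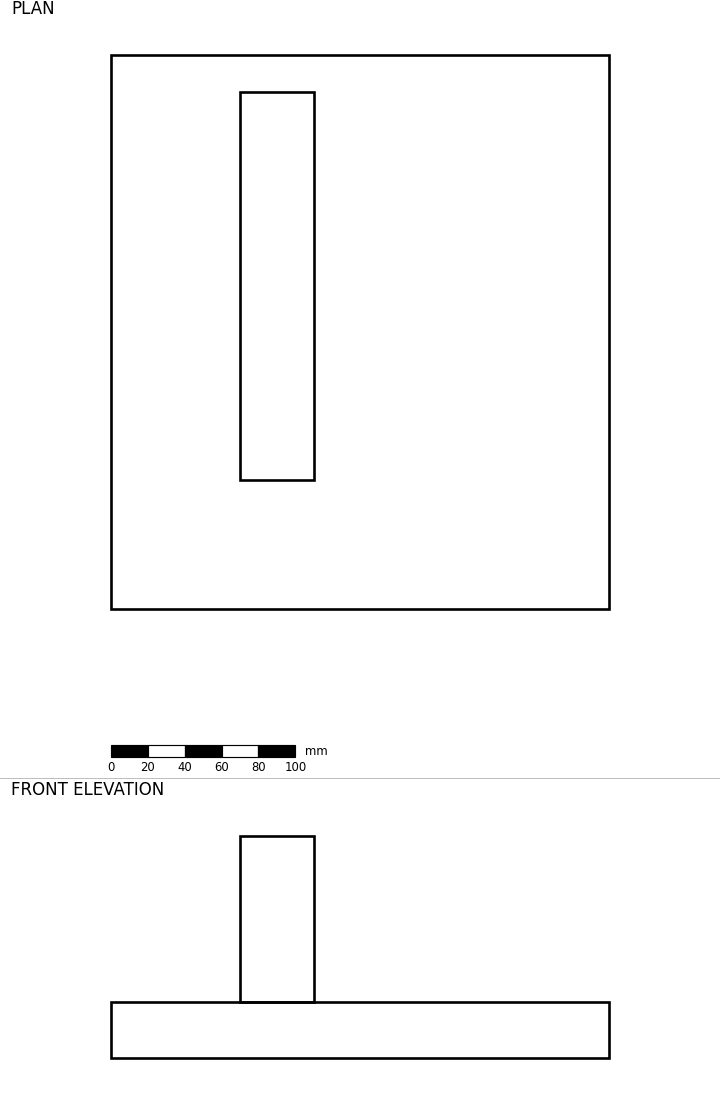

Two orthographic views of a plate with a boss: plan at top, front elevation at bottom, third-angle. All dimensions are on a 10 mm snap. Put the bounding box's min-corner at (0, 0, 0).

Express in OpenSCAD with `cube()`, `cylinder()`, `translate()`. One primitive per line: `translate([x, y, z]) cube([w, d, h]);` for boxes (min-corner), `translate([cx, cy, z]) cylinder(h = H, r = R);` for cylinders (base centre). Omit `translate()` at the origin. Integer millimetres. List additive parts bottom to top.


cube([270, 300, 30]);
translate([70, 70, 30]) cube([40, 210, 90]);


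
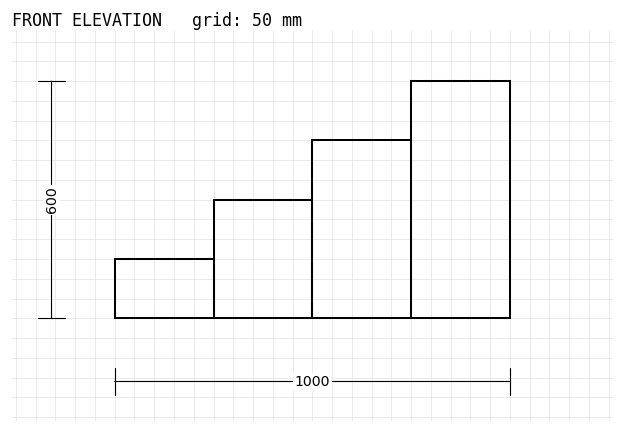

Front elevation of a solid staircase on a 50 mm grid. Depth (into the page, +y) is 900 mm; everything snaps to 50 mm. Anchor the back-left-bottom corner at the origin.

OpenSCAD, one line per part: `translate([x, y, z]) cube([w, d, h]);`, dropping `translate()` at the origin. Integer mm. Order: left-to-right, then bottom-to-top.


cube([250, 900, 150]);
translate([250, 0, 0]) cube([250, 900, 300]);
translate([500, 0, 0]) cube([250, 900, 450]);
translate([750, 0, 0]) cube([250, 900, 600]);


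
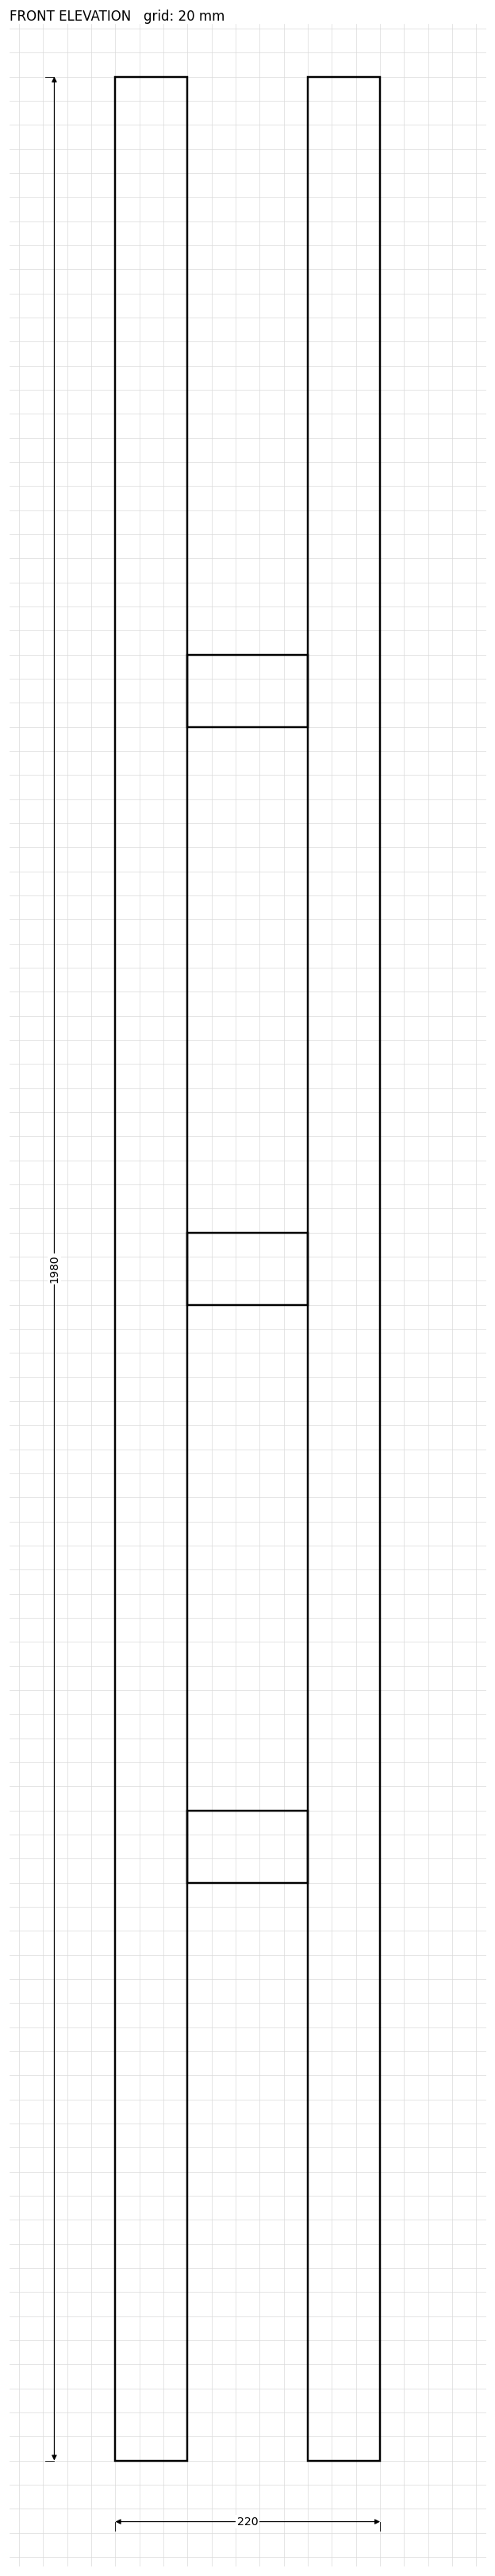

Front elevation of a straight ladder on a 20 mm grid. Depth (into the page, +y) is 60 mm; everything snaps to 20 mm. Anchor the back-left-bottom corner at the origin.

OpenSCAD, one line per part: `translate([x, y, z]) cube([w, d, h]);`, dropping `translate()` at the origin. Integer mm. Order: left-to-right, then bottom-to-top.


cube([60, 60, 1980]);
translate([60, 0, 480]) cube([100, 60, 60]);
translate([60, 0, 960]) cube([100, 60, 60]);
translate([60, 0, 1440]) cube([100, 60, 60]);
translate([160, 0, 0]) cube([60, 60, 1980]);
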